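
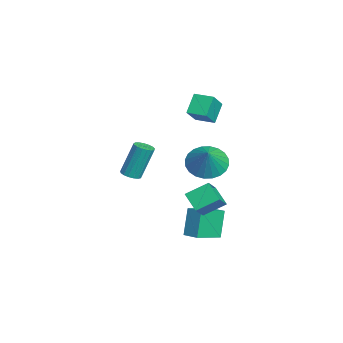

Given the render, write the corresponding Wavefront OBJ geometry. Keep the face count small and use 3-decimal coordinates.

v 3.706 -0.69 -0.253
v 3.636 0.423 0.415
v 2.937 -0.287 -1.007
v 2.866 0.826 -0.339
v 4.574 -0.246 -0.901
v 4.503 0.867 -0.233
v 3.804 0.157 -1.655
v 3.734 1.27 -0.987
v -1.989 -2.946 -1.814
v -1.457 -3.087 -1.71
v -1.639 -2.396 0.158
v -2.171 -2.254 0.054
v -1.44 -2.836 -1.801
v -1.622 -2.144 0.067
v -1.549 -2.61 -1.896
v -1.73 -1.918 -0.028
v -1.758 -2.46 -1.971
v -1.94 -1.769 -0.103
v -2.021 -2.422 -2.011
v -2.202 -1.731 -0.143
v -2.276 -2.504 -2.005
v -2.457 -1.813 -0.137
v -2.465 -2.687 -1.956
v -2.647 -1.996 -0.088
v -2.546 -2.93 -1.874
v -2.727 -2.238 -0.006
v -2.499 -3.175 -1.778
v -2.68 -2.484 0.089
v -2.335 -3.369 -1.691
v -2.517 -2.677 0.177
v -2.092 -3.465 -1.632
v -2.274 -2.774 0.236
v -1.825 -3.443 -1.614
v -2.007 -2.751 0.254
v -1.596 -3.306 -1.642
v -1.778 -2.615 0.226
v 2.217 0.502 -3.877
v 1.638 0.739 -2.393
v 2.887 1.079 -3.708
v 2.308 1.316 -2.224
v 3.112 -0.696 -3.336
v 2.533 -0.459 -1.852
v 3.782 -0.119 -3.167
v 3.203 0.118 -1.683
v -1.168 0.185 2.316
v -1.889 0.603 3.248
v -0.645 1.095 2.312
v -1.366 1.513 3.244
v -0.294 -0.313 3.216
v -1.015 0.105 4.148
v 0.229 0.597 3.212
v -0.492 1.015 4.144
v 0.549 0.615 0.205
v 1.338 0.816 -0.489
v 1.571 0.565 1.355
v 1.229 1.202 -0.375
v 1.017 1.499 -0.173
v 0.733 1.662 0.086
v 0.421 1.665 0.363
v 0.128 1.508 0.617
v -0.1 1.215 0.807
v -0.23 0.831 0.906
v -0.241 0.414 0.898
v -0.132 0.027 0.785
v 0.081 -0.27 0.583
v 0.365 -0.433 0.324
v 0.676 -0.436 0.046
v 0.969 -0.279 -0.207
v 1.198 0.014 -0.398
v 1.327 0.398 -0.497
f 2 4 1
f 5 2 1
f 1 4 3
f 3 5 1
f 2 8 4
f 6 2 5
f 6 8 2
f 4 8 3
f 7 5 3
f 3 8 7
f 7 6 5
f 8 6 7
f 10 9 13
f 10 13 11
f 11 13 14
f 11 14 12
f 13 9 15
f 13 15 14
f 14 15 16
f 14 16 12
f 15 9 17
f 15 17 16
f 16 17 18
f 16 18 12
f 17 9 19
f 17 19 18
f 18 19 20
f 18 20 12
f 19 9 21
f 19 21 20
f 20 21 22
f 20 22 12
f 21 9 23
f 21 23 22
f 22 23 24
f 22 24 12
f 23 9 25
f 23 25 24
f 24 25 26
f 24 26 12
f 25 9 27
f 25 27 26
f 26 27 28
f 26 28 12
f 27 9 29
f 27 29 28
f 28 29 30
f 28 30 12
f 29 9 31
f 29 31 30
f 30 31 32
f 30 32 12
f 31 9 33
f 31 33 32
f 32 33 34
f 32 34 12
f 33 9 35
f 33 35 34
f 34 35 36
f 34 36 12
f 35 9 10
f 35 10 36
f 36 10 11
f 36 11 12
f 38 40 37
f 41 38 37
f 37 40 39
f 39 41 37
f 38 44 40
f 42 38 41
f 42 44 38
f 40 44 39
f 43 41 39
f 39 44 43
f 43 42 41
f 44 42 43
f 46 48 45
f 49 46 45
f 45 48 47
f 47 49 45
f 46 52 48
f 50 46 49
f 50 52 46
f 48 52 47
f 51 49 47
f 47 52 51
f 51 50 49
f 52 50 51
f 54 53 56
f 54 56 55
f 56 53 57
f 56 57 55
f 57 53 58
f 57 58 55
f 58 53 59
f 58 59 55
f 59 53 60
f 59 60 55
f 60 53 61
f 60 61 55
f 61 53 62
f 61 62 55
f 62 53 63
f 62 63 55
f 63 53 64
f 63 64 55
f 64 53 65
f 64 65 55
f 65 53 66
f 65 66 55
f 66 53 67
f 66 67 55
f 67 53 68
f 67 68 55
f 68 53 69
f 68 69 55
f 69 53 70
f 69 70 55
f 70 53 54
f 70 54 55



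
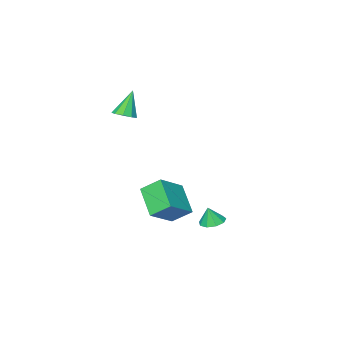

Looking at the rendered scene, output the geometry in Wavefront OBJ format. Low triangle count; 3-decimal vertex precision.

v -0.561 0.332 -4.174
v -1.053 -1.205 -2.96
v 1.07 0.623 -3.146
v 0.579 -0.915 -1.931
v 0.121 -0.545 -5.009
v -0.37 -2.083 -3.794
v 1.753 -0.255 -3.98
v 1.261 -1.792 -2.766
v 0.692 3.605 -3.154
v 1.31 3.934 -3.272
v 0.928 3.515 -2.166
v 0.967 4.259 -3.16
v 0.495 4.278 -3.046
v 0.116 3.982 -2.983
v 0.006 3.509 -2.999
v 0.217 3.081 -3.089
v 0.651 2.898 -3.208
v 1.104 3.046 -3.303
v 1.364 3.455 -3.328
v 1.104 -3.377 2.052
v 1.64 -3.787 2.237
v 0.416 -3.563 3.628
v 1.742 -3.33 2.336
v 1.545 -2.894 2.301
v 1.142 -2.685 2.15
v 0.721 -2.799 1.953
v 0.479 -3.184 1.802
v 0.529 -3.659 1.768
v 0.848 -4.002 1.867
v 1.287 -4.053 2.052
f 2 4 1
f 5 2 1
f 1 4 3
f 3 5 1
f 2 8 4
f 6 2 5
f 6 8 2
f 4 8 3
f 7 5 3
f 3 8 7
f 7 6 5
f 8 6 7
f 10 9 12
f 10 12 11
f 12 9 13
f 12 13 11
f 13 9 14
f 13 14 11
f 14 9 15
f 14 15 11
f 15 9 16
f 15 16 11
f 16 9 17
f 16 17 11
f 17 9 18
f 17 18 11
f 18 9 19
f 18 19 11
f 19 9 10
f 19 10 11
f 21 20 23
f 21 23 22
f 23 20 24
f 23 24 22
f 24 20 25
f 24 25 22
f 25 20 26
f 25 26 22
f 26 20 27
f 26 27 22
f 27 20 28
f 27 28 22
f 28 20 29
f 28 29 22
f 29 20 30
f 29 30 22
f 30 20 21
f 30 21 22



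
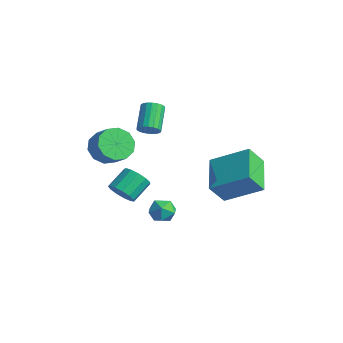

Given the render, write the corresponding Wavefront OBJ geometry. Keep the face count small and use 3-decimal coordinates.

v -3.418 0.698 -2.188
v -2.951 1.107 -2.626
v -3.194 2.152 -1.91
v -3.662 1.742 -1.472
v -3.34 1.137 -2.803
v -3.583 2.182 -2.087
v -3.753 1.028 -2.785
v -3.997 2.073 -2.068
v -4.061 0.814 -2.577
v -4.304 1.859 -1.861
v -4.164 0.563 -2.246
v -4.408 1.608 -1.53
v -4.031 0.355 -1.896
v -4.274 1.4 -1.18
v -3.703 0.255 -1.64
v -3.946 1.3 -0.923
v -3.285 0.296 -1.557
v -3.528 1.341 -0.841
v -2.909 0.464 -1.675
v -3.152 1.509 -0.958
v -2.695 0.707 -1.955
v -2.938 1.752 -1.239
v -2.71 0.946 -2.31
v -2.954 1.991 -1.594
v -2.448 1.633 2.292
v -2.159 2.108 2.166
v -3.023 2.882 3.102
v -3.312 2.407 3.228
v -2.346 2.108 1.994
v -3.209 2.882 2.93
v -2.553 2.014 1.881
v -3.416 2.788 2.817
v -2.739 1.844 1.849
v -3.602 2.618 2.785
v -2.867 1.633 1.906
v -3.731 2.407 2.841
v -2.913 1.422 2.038
v -3.776 2.196 2.974
v -2.867 1.252 2.221
v -3.73 2.026 3.157
v -2.737 1.158 2.418
v -3.601 1.932 3.354
v -2.551 1.158 2.59
v -3.414 1.932 3.526
v -2.344 1.252 2.703
v -3.207 2.026 3.639
v -2.158 1.422 2.735
v -3.021 2.196 3.671
v -2.029 1.633 2.679
v -2.893 2.407 3.614
v -1.984 1.844 2.546
v -2.847 2.618 3.482
v -2.03 2.014 2.363
v -2.893 2.788 3.299
v -4.202 0.381 0.663
v -3.629 0.535 -0.092
v -2.725 0.573 0.602
v -3.298 0.419 1.357
v -3.809 1.062 0.113
v -2.905 1.1 0.807
v -4.138 1.329 0.528
v -3.234 1.367 1.222
v -4.492 1.234 0.995
v -3.588 1.272 1.688
v -4.735 0.813 1.335
v -3.831 0.851 2.028
v -4.775 0.227 1.418
v -3.871 0.265 2.112
v -4.595 -0.3 1.213
v -3.691 -0.262 1.907
v -4.266 -0.567 0.798
v -3.362 -0.529 1.492
v -3.912 -0.472 0.332
v -3.008 -0.434 1.025
v -3.669 -0.051 -0.008
v -2.765 -0.013 0.685
v 1.446 -0.083 0.236
v 2.059 -0.096 0.584
v 1.861 -0.824 -0.524
v 2.474 -0.837 -0.176
v 1.898 -1.122 0.113
v 1.642 -0.664 0.583
v 2.278 -0.256 -0.523
v 2.022 0.202 -0.053
v 2.573 -0.203 0.115
v 2.338 -0.739 0.508
v 1.582 -0.181 -0.448
v 1.347 -0.717 -0.055
v 1.534 3.111 -0.827
v 1.468 2.32 0.227
v 0.001 4.182 -0.119
v -0.065 3.391 0.935
v 2.865 4.349 0.185
v 2.799 3.558 1.239
v 1.332 5.42 0.893
v 1.266 4.629 1.947
f 2 1 5
f 2 5 3
f 3 5 6
f 3 6 4
f 5 1 7
f 5 7 6
f 6 7 8
f 6 8 4
f 7 1 9
f 7 9 8
f 8 9 10
f 8 10 4
f 9 1 11
f 9 11 10
f 10 11 12
f 10 12 4
f 11 1 13
f 11 13 12
f 12 13 14
f 12 14 4
f 13 1 15
f 13 15 14
f 14 15 16
f 14 16 4
f 15 1 17
f 15 17 16
f 16 17 18
f 16 18 4
f 17 1 19
f 17 19 18
f 18 19 20
f 18 20 4
f 19 1 21
f 19 21 20
f 20 21 22
f 20 22 4
f 21 1 23
f 21 23 22
f 22 23 24
f 22 24 4
f 23 1 2
f 23 2 24
f 24 2 3
f 24 3 4
f 26 25 29
f 26 29 27
f 27 29 30
f 27 30 28
f 29 25 31
f 29 31 30
f 30 31 32
f 30 32 28
f 31 25 33
f 31 33 32
f 32 33 34
f 32 34 28
f 33 25 35
f 33 35 34
f 34 35 36
f 34 36 28
f 35 25 37
f 35 37 36
f 36 37 38
f 36 38 28
f 37 25 39
f 37 39 38
f 38 39 40
f 38 40 28
f 39 25 41
f 39 41 40
f 40 41 42
f 40 42 28
f 41 25 43
f 41 43 42
f 42 43 44
f 42 44 28
f 43 25 45
f 43 45 44
f 44 45 46
f 44 46 28
f 45 25 47
f 45 47 46
f 46 47 48
f 46 48 28
f 47 25 49
f 47 49 48
f 48 49 50
f 48 50 28
f 49 25 51
f 49 51 50
f 50 51 52
f 50 52 28
f 51 25 53
f 51 53 52
f 52 53 54
f 52 54 28
f 53 25 26
f 53 26 54
f 54 26 27
f 54 27 28
f 56 55 59
f 56 59 57
f 57 59 60
f 57 60 58
f 59 55 61
f 59 61 60
f 60 61 62
f 60 62 58
f 61 55 63
f 61 63 62
f 62 63 64
f 62 64 58
f 63 55 65
f 63 65 64
f 64 65 66
f 64 66 58
f 65 55 67
f 65 67 66
f 66 67 68
f 66 68 58
f 67 55 69
f 67 69 68
f 68 69 70
f 68 70 58
f 69 55 71
f 69 71 70
f 70 71 72
f 70 72 58
f 71 55 73
f 71 73 72
f 72 73 74
f 72 74 58
f 73 55 75
f 73 75 74
f 74 75 76
f 74 76 58
f 75 55 56
f 75 56 76
f 76 56 57
f 76 57 58
f 77 88 82
f 77 82 78
f 77 78 84
f 77 84 87
f 77 87 88
f 78 82 86
f 82 88 81
f 88 87 79
f 87 84 83
f 84 78 85
f 80 86 81
f 80 81 79
f 80 79 83
f 80 83 85
f 80 85 86
f 81 86 82
f 79 81 88
f 83 79 87
f 85 83 84
f 86 85 78
f 90 92 89
f 93 90 89
f 89 92 91
f 91 93 89
f 90 96 92
f 94 90 93
f 94 96 90
f 92 96 91
f 95 93 91
f 91 96 95
f 95 94 93
f 96 94 95



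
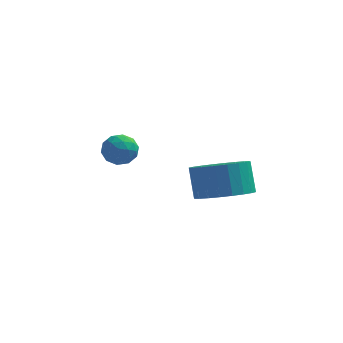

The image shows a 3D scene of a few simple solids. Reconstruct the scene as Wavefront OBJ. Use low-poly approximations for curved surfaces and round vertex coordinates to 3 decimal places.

v -3.176 3.437 -3.826
v -2.602 3.755 -4.084
v -2.518 2.645 -3.336
v -1.944 2.963 -3.594
v -2.323 3.275 -3.088
v -2.729 3.764 -3.391
v -2.391 2.636 -4.029
v -2.797 3.125 -4.332
v -2.117 3.259 -4.209
v -2.074 3.654 -3.627
v -3.046 2.746 -3.793
v -3.003 3.141 -3.211
v -2.946 3.665 -3.998
v -2.174 2.735 -3.422
v -2.396 2.918 -3.125
v -2.059 3.105 -3.276
v -3.021 3.671 -3.591
v -2.684 3.858 -3.742
v -2.52 3.576 -3.157
v -2.436 2.542 -3.678
v -2.099 2.729 -3.829
v -3.061 3.295 -4.144
v -2.724 3.482 -4.295
v -2.6 2.824 -4.263
v -2.324 3.561 -4.223
v -1.938 3.095 -3.935
v -2.2 2.903 -4.191
v -2.439 3.191 -4.369
v -2.299 3.793 -3.881
v -1.913 3.328 -3.593
v -2.135 3.511 -3.296
v -2.374 3.799 -3.474
v -2.014 3.502 -3.955
v -3.207 3.072 -3.827
v -2.821 2.607 -3.539
v -2.746 2.601 -3.946
v -2.985 2.889 -4.124
v -3.182 3.305 -3.485
v -2.796 2.839 -3.197
v -2.681 3.209 -3.051
v -2.92 3.497 -3.229
v -3.106 2.898 -3.465
v 1.454 0.741 -4.141
v 2.415 1.163 -4.129
v 2.148 1.741 -3.007
v 1.186 1.319 -3.019
v 2.203 1.452 -4.329
v 1.936 2.03 -3.207
v 1.877 1.633 -4.499
v 1.61 2.21 -3.377
v 1.487 1.677 -4.615
v 1.22 2.255 -3.493
v 1.091 1.58 -4.659
v 0.824 2.157 -3.537
v 0.751 1.354 -4.624
v 0.484 1.932 -3.502
v 0.518 1.035 -4.515
v 0.251 1.613 -3.393
v 0.427 0.672 -4.35
v 0.16 1.25 -3.228
v 0.492 0.319 -4.153
v 0.225 0.897 -3.031
v 0.704 0.03 -3.953
v 0.437 0.608 -2.831
v 1.03 -0.15 -3.783
v 0.763 0.427 -2.661
v 1.42 -0.195 -3.667
v 1.153 0.383 -2.545
v 1.816 -0.097 -3.623
v 1.549 0.48 -2.501
v 2.156 0.128 -3.658
v 1.889 0.706 -2.536
v 2.389 0.447 -3.767
v 2.122 1.025 -2.645
v 2.48 0.81 -3.932
v 2.213 1.388 -2.81
f 1 38 17
f 38 12 41
f 17 41 6
f 38 41 17
f 1 17 13
f 17 6 18
f 13 18 2
f 17 18 13
f 1 13 22
f 13 2 23
f 22 23 8
f 13 23 22
f 1 22 34
f 22 8 37
f 34 37 11
f 22 37 34
f 1 34 38
f 34 11 42
f 38 42 12
f 34 42 38
f 2 18 29
f 18 6 32
f 29 32 10
f 18 32 29
f 6 41 19
f 41 12 40
f 19 40 5
f 41 40 19
f 12 42 39
f 42 11 35
f 39 35 3
f 42 35 39
f 11 37 36
f 37 8 24
f 36 24 7
f 37 24 36
f 8 23 28
f 23 2 25
f 28 25 9
f 23 25 28
f 4 30 16
f 30 10 31
f 16 31 5
f 30 31 16
f 4 16 14
f 16 5 15
f 14 15 3
f 16 15 14
f 4 14 21
f 14 3 20
f 21 20 7
f 14 20 21
f 4 21 26
f 21 7 27
f 26 27 9
f 21 27 26
f 4 26 30
f 26 9 33
f 30 33 10
f 26 33 30
f 5 31 19
f 31 10 32
f 19 32 6
f 31 32 19
f 3 15 39
f 15 5 40
f 39 40 12
f 15 40 39
f 7 20 36
f 20 3 35
f 36 35 11
f 20 35 36
f 9 27 28
f 27 7 24
f 28 24 8
f 27 24 28
f 10 33 29
f 33 9 25
f 29 25 2
f 33 25 29
f 44 43 47
f 44 47 45
f 45 47 48
f 45 48 46
f 47 43 49
f 47 49 48
f 48 49 50
f 48 50 46
f 49 43 51
f 49 51 50
f 50 51 52
f 50 52 46
f 51 43 53
f 51 53 52
f 52 53 54
f 52 54 46
f 53 43 55
f 53 55 54
f 54 55 56
f 54 56 46
f 55 43 57
f 55 57 56
f 56 57 58
f 56 58 46
f 57 43 59
f 57 59 58
f 58 59 60
f 58 60 46
f 59 43 61
f 59 61 60
f 60 61 62
f 60 62 46
f 61 43 63
f 61 63 62
f 62 63 64
f 62 64 46
f 63 43 65
f 63 65 64
f 64 65 66
f 64 66 46
f 65 43 67
f 65 67 66
f 66 67 68
f 66 68 46
f 67 43 69
f 67 69 68
f 68 69 70
f 68 70 46
f 69 43 71
f 69 71 70
f 70 71 72
f 70 72 46
f 71 43 73
f 71 73 72
f 72 73 74
f 72 74 46
f 73 43 75
f 73 75 74
f 74 75 76
f 74 76 46
f 75 43 44
f 75 44 76
f 76 44 45
f 76 45 46



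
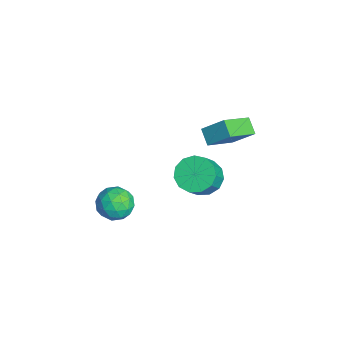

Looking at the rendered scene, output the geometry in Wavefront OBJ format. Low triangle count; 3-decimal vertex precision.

v 0.098 -1.866 -3.034
v 0.938 -1.943 -2.708
v -0.318 -3.017 -2.232
v 0.522 -3.094 -1.906
v 0.008 -2.388 -1.67
v 0.265 -1.677 -2.166
v 0.355 -3.283 -2.774
v 0.612 -2.572 -3.27
v 1.097 -2.819 -2.547
v 0.882 -2.265 -1.865
v -0.262 -2.695 -3.075
v -0.477 -2.141 -2.393
v 0.555 -1.804 -2.941
v 0.065 -3.156 -1.999
v -0.237 -2.742 -1.86
v 0.257 -2.787 -1.668
v 0.159 -1.647 -2.623
v 0.653 -1.692 -2.431
v 0.106 -1.954 -1.821
v -0.033 -3.268 -2.509
v 0.461 -3.313 -2.317
v 0.363 -2.173 -3.272
v 0.857 -2.218 -3.08
v 0.514 -3.006 -3.119
v 1.142 -2.363 -2.655
v 0.897 -3.04 -2.184
v 0.799 -3.151 -2.694
v 0.95 -2.733 -2.986
v 1.016 -2.038 -2.254
v 0.771 -2.715 -1.783
v 0.469 -2.3 -1.644
v 0.62 -1.882 -1.935
v 1.109 -2.553 -2.16
v -0.151 -2.245 -3.157
v -0.396 -2.922 -2.686
v 0 -3.078 -3.005
v 0.151 -2.66 -3.296
v -0.277 -1.92 -2.756
v -0.522 -2.597 -2.285
v -0.33 -2.227 -1.954
v -0.179 -1.809 -2.246
v -0.489 -2.407 -2.78
v -0.001 1.425 -1.652
v 0.696 1.995 -1.885
v 1.518 1.464 -0.721
v 0.821 0.895 -0.488
v 0.394 2.261 -1.549
v 1.216 1.731 -0.386
v -0.034 2.262 -1.247
v 0.788 1.731 -0.083
v -0.451 1.997 -1.073
v 0.37 1.467 0.091
v -0.726 1.551 -1.083
v 0.096 1.02 0.081
v -0.77 1.064 -1.273
v 0.052 0.534 -0.11
v -0.57 0.693 -1.584
v 0.252 0.162 -0.42
v -0.189 0.554 -1.916
v 0.632 0.023 -0.752
v 0.251 0.691 -2.164
v 1.073 0.161 -1.001
v 0.611 1.062 -2.25
v 1.433 0.531 -1.086
v 0.778 1.548 -2.146
v 1.599 1.017 -0.982
v -1.947 2.86 -0.186
v -1.481 3.742 0.723
v -1.231 2.99 -0.68
v -0.764 3.872 0.229
v -1.136 1.568 0.651
v -0.669 2.45 1.56
v -0.419 1.698 0.157
v 0.047 2.58 1.066
f 1 38 17
f 38 12 41
f 17 41 6
f 38 41 17
f 1 17 13
f 17 6 18
f 13 18 2
f 17 18 13
f 1 13 22
f 13 2 23
f 22 23 8
f 13 23 22
f 1 22 34
f 22 8 37
f 34 37 11
f 22 37 34
f 1 34 38
f 34 11 42
f 38 42 12
f 34 42 38
f 2 18 29
f 18 6 32
f 29 32 10
f 18 32 29
f 6 41 19
f 41 12 40
f 19 40 5
f 41 40 19
f 12 42 39
f 42 11 35
f 39 35 3
f 42 35 39
f 11 37 36
f 37 8 24
f 36 24 7
f 37 24 36
f 8 23 28
f 23 2 25
f 28 25 9
f 23 25 28
f 4 30 16
f 30 10 31
f 16 31 5
f 30 31 16
f 4 16 14
f 16 5 15
f 14 15 3
f 16 15 14
f 4 14 21
f 14 3 20
f 21 20 7
f 14 20 21
f 4 21 26
f 21 7 27
f 26 27 9
f 21 27 26
f 4 26 30
f 26 9 33
f 30 33 10
f 26 33 30
f 5 31 19
f 31 10 32
f 19 32 6
f 31 32 19
f 3 15 39
f 15 5 40
f 39 40 12
f 15 40 39
f 7 20 36
f 20 3 35
f 36 35 11
f 20 35 36
f 9 27 28
f 27 7 24
f 28 24 8
f 27 24 28
f 10 33 29
f 33 9 25
f 29 25 2
f 33 25 29
f 44 43 47
f 44 47 45
f 45 47 48
f 45 48 46
f 47 43 49
f 47 49 48
f 48 49 50
f 48 50 46
f 49 43 51
f 49 51 50
f 50 51 52
f 50 52 46
f 51 43 53
f 51 53 52
f 52 53 54
f 52 54 46
f 53 43 55
f 53 55 54
f 54 55 56
f 54 56 46
f 55 43 57
f 55 57 56
f 56 57 58
f 56 58 46
f 57 43 59
f 57 59 58
f 58 59 60
f 58 60 46
f 59 43 61
f 59 61 60
f 60 61 62
f 60 62 46
f 61 43 63
f 61 63 62
f 62 63 64
f 62 64 46
f 63 43 65
f 63 65 64
f 64 65 66
f 64 66 46
f 65 43 44
f 65 44 66
f 66 44 45
f 66 45 46
f 68 70 67
f 71 68 67
f 67 70 69
f 69 71 67
f 68 74 70
f 72 68 71
f 72 74 68
f 70 74 69
f 73 71 69
f 69 74 73
f 73 72 71
f 74 72 73



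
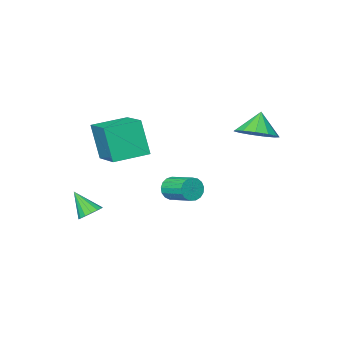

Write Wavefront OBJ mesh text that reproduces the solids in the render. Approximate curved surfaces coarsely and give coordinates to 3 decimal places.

v 0.472 0.386 0.245
v 0.53 -0.168 1.893
v 0.897 2.009 0.775
v 0.955 1.455 2.424
v 1.985 0.045 0.076
v 2.043 -0.509 1.725
v 2.41 1.668 0.607
v 2.468 1.114 2.255
v -3.229 3.387 1.305
v -2.431 3.556 1.751
v -3.711 3.053 2.295
v -2.706 4.002 1.767
v -3.148 4.252 1.637
v -3.615 4.228 1.401
v -3.96 3.936 1.135
v -4.073 3.47 0.923
v -3.918 2.978 0.832
v -3.544 2.615 0.892
v -3.071 2.498 1.083
v -2.647 2.662 1.344
v -2.409 3.057 1.594
v -1.487 0.073 -2.617
v -1.231 0.272 -3.122
v -1.377 1.507 -2.708
v -1.633 1.307 -2.203
v -1.51 0.261 -3.186
v -1.656 1.495 -2.772
v -1.785 0.207 -3.121
v -1.931 1.441 -2.706
v -1.991 0.121 -2.939
v -2.137 1.356 -2.525
v -2.081 0.025 -2.685
v -2.227 1.259 -2.27
v -2.036 -0.06 -2.414
v -2.182 1.174 -2
v -1.864 -0.115 -2.19
v -2.011 1.119 -1.776
v -1.607 -0.127 -2.064
v -1.753 1.107 -1.65
v -1.322 -0.093 -2.065
v -1.468 1.141 -1.651
v -1.074 -0.021 -2.192
v -1.22 1.213 -1.778
v -0.922 0.072 -2.416
v -1.068 1.307 -2.002
v -0.898 0.166 -2.687
v -1.044 1.4 -2.273
v -1.01 0.238 -2.941
v -1.156 1.472 -2.527
v 2.063 -0.584 -3.305
v 2.383 -0.901 -3.654
v 2.337 -1.396 -2.315
v 2.568 -0.7 -3.541
v 2.618 -0.469 -3.365
v 2.519 -0.268 -3.173
v 2.297 -0.152 -3.016
v 2.013 -0.152 -2.937
v 1.742 -0.267 -2.956
v 1.557 -0.467 -3.069
v 1.508 -0.698 -3.245
v 1.607 -0.899 -3.437
v 1.828 -1.015 -3.594
v 2.112 -1.016 -3.673
f 2 4 1
f 5 2 1
f 1 4 3
f 3 5 1
f 2 8 4
f 6 2 5
f 6 8 2
f 4 8 3
f 7 5 3
f 3 8 7
f 7 6 5
f 8 6 7
f 10 9 12
f 10 12 11
f 12 9 13
f 12 13 11
f 13 9 14
f 13 14 11
f 14 9 15
f 14 15 11
f 15 9 16
f 15 16 11
f 16 9 17
f 16 17 11
f 17 9 18
f 17 18 11
f 18 9 19
f 18 19 11
f 19 9 20
f 19 20 11
f 20 9 21
f 20 21 11
f 21 9 10
f 21 10 11
f 23 22 26
f 23 26 24
f 24 26 27
f 24 27 25
f 26 22 28
f 26 28 27
f 27 28 29
f 27 29 25
f 28 22 30
f 28 30 29
f 29 30 31
f 29 31 25
f 30 22 32
f 30 32 31
f 31 32 33
f 31 33 25
f 32 22 34
f 32 34 33
f 33 34 35
f 33 35 25
f 34 22 36
f 34 36 35
f 35 36 37
f 35 37 25
f 36 22 38
f 36 38 37
f 37 38 39
f 37 39 25
f 38 22 40
f 38 40 39
f 39 40 41
f 39 41 25
f 40 22 42
f 40 42 41
f 41 42 43
f 41 43 25
f 42 22 44
f 42 44 43
f 43 44 45
f 43 45 25
f 44 22 46
f 44 46 45
f 45 46 47
f 45 47 25
f 46 22 48
f 46 48 47
f 47 48 49
f 47 49 25
f 48 22 23
f 48 23 49
f 49 23 24
f 49 24 25
f 51 50 53
f 51 53 52
f 53 50 54
f 53 54 52
f 54 50 55
f 54 55 52
f 55 50 56
f 55 56 52
f 56 50 57
f 56 57 52
f 57 50 58
f 57 58 52
f 58 50 59
f 58 59 52
f 59 50 60
f 59 60 52
f 60 50 61
f 60 61 52
f 61 50 62
f 61 62 52
f 62 50 63
f 62 63 52
f 63 50 51
f 63 51 52



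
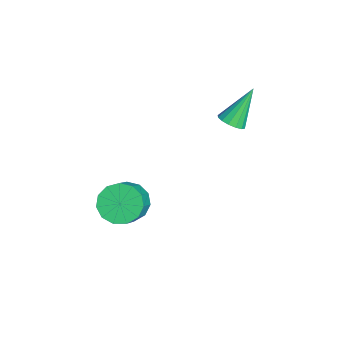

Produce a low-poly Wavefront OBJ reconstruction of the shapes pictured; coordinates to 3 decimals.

v 0.966 1.723 0.452
v 1.554 1.805 0.633
v 0.374 2.677 1.948
v 1.489 2.057 0.446
v 1.284 2.22 0.261
v 0.993 2.25 0.127
v 0.696 2.139 0.08
v 0.471 1.916 0.133
v 0.379 1.641 0.272
v 0.444 1.389 0.459
v 0.649 1.226 0.644
v 0.939 1.196 0.778
v 1.237 1.307 0.825
v 1.462 1.53 0.772
v 1.331 -2.519 -4.011
v 2.022 -2.319 -4.647
v 3.3 -2.721 -3.385
v 2.609 -2.921 -2.749
v 1.913 -1.856 -4.389
v 3.191 -2.258 -3.127
v 1.62 -1.603 -4.011
v 2.897 -2.006 -2.75
v 1.235 -1.642 -3.633
v 2.512 -2.044 -2.372
v 0.88 -1.958 -3.375
v 2.158 -2.361 -2.114
v 0.669 -2.453 -3.319
v 1.947 -2.855 -2.057
v 0.668 -2.969 -3.482
v 1.946 -3.371 -2.221
v 0.877 -3.342 -3.813
v 2.155 -3.744 -2.552
v 1.231 -3.453 -4.207
v 2.509 -3.855 -2.946
v 1.616 -3.268 -4.539
v 2.894 -3.67 -3.277
v 1.911 -2.845 -4.702
v 3.189 -3.248 -3.441
f 2 1 4
f 2 4 3
f 4 1 5
f 4 5 3
f 5 1 6
f 5 6 3
f 6 1 7
f 6 7 3
f 7 1 8
f 7 8 3
f 8 1 9
f 8 9 3
f 9 1 10
f 9 10 3
f 10 1 11
f 10 11 3
f 11 1 12
f 11 12 3
f 12 1 13
f 12 13 3
f 13 1 14
f 13 14 3
f 14 1 2
f 14 2 3
f 16 15 19
f 16 19 17
f 17 19 20
f 17 20 18
f 19 15 21
f 19 21 20
f 20 21 22
f 20 22 18
f 21 15 23
f 21 23 22
f 22 23 24
f 22 24 18
f 23 15 25
f 23 25 24
f 24 25 26
f 24 26 18
f 25 15 27
f 25 27 26
f 26 27 28
f 26 28 18
f 27 15 29
f 27 29 28
f 28 29 30
f 28 30 18
f 29 15 31
f 29 31 30
f 30 31 32
f 30 32 18
f 31 15 33
f 31 33 32
f 32 33 34
f 32 34 18
f 33 15 35
f 33 35 34
f 34 35 36
f 34 36 18
f 35 15 37
f 35 37 36
f 36 37 38
f 36 38 18
f 37 15 16
f 37 16 38
f 38 16 17
f 38 17 18



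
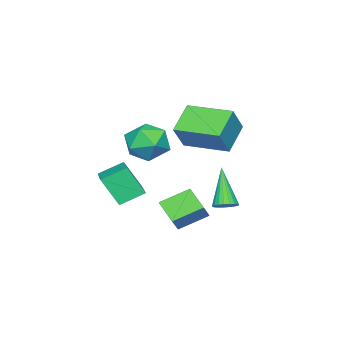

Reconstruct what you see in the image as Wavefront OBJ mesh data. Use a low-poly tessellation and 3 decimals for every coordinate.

v -3.67 -1.465 1.508
v -2.831 -1.399 2.651
v -3.892 0.543 1.555
v -3.052 0.608 2.699
v -2.448 -1.308 0.601
v -1.608 -1.243 1.745
v -2.669 0.699 0.649
v -1.83 0.765 1.792
v 0.503 -0.201 2.351
v 1.129 0.248 2.97
v 1.731 -0.948 1.65
v 2.357 -0.499 2.269
v 1.735 -1.188 2.608
v 0.976 -0.726 3.042
v 1.884 0.026 1.578
v 1.125 0.488 2.012
v 1.983 0.388 2.493
v 1.891 -0.363 3.129
v 0.969 -0.337 1.491
v 0.877 -1.088 2.127
v -0.236 -0.707 -2.024
v -1.139 0.136 -1.409
v 0.217 0.222 -2.633
v -0.686 1.066 -2.019
v 0.406 -0.546 -1.301
v -0.497 0.298 -0.687
v 0.859 0.384 -1.911
v -0.044 1.227 -1.296
v -1.319 1.393 -1.644
v -0.912 1.578 -1.36
v -2.121 0.687 -0.036
v -1.052 1.748 -1.355
v -1.238 1.856 -1.4
v -1.439 1.885 -1.487
v -1.618 1.828 -1.602
v -1.746 1.696 -1.723
v -1.8 1.512 -1.831
v -1.771 1.307 -1.907
v -1.664 1.117 -1.937
v -1.497 0.974 -1.916
v -1.3 0.904 -1.848
v -1.105 0.919 -1.745
v -0.948 1.015 -1.625
v -0.855 1.177 -1.507
v -0.842 1.376 -1.414
v 1.066 -2.072 -1.231
v 1.259 -2.801 -0.004
v 0.315 -1.38 -0.702
v 0.508 -2.109 0.525
v 2.392 -0.971 -0.785
v 2.585 -1.7 0.442
v 1.641 -0.279 -0.256
v 1.834 -1.008 0.971
f 2 4 1
f 5 2 1
f 1 4 3
f 3 5 1
f 2 8 4
f 6 2 5
f 6 8 2
f 4 8 3
f 7 5 3
f 3 8 7
f 7 6 5
f 8 6 7
f 9 20 14
f 9 14 10
f 9 10 16
f 9 16 19
f 9 19 20
f 10 14 18
f 14 20 13
f 20 19 11
f 19 16 15
f 16 10 17
f 12 18 13
f 12 13 11
f 12 11 15
f 12 15 17
f 12 17 18
f 13 18 14
f 11 13 20
f 15 11 19
f 17 15 16
f 18 17 10
f 22 24 21
f 25 22 21
f 21 24 23
f 23 25 21
f 22 28 24
f 26 22 25
f 26 28 22
f 24 28 23
f 27 25 23
f 23 28 27
f 27 26 25
f 28 26 27
f 30 29 32
f 30 32 31
f 32 29 33
f 32 33 31
f 33 29 34
f 33 34 31
f 34 29 35
f 34 35 31
f 35 29 36
f 35 36 31
f 36 29 37
f 36 37 31
f 37 29 38
f 37 38 31
f 38 29 39
f 38 39 31
f 39 29 40
f 39 40 31
f 40 29 41
f 40 41 31
f 41 29 42
f 41 42 31
f 42 29 43
f 42 43 31
f 43 29 44
f 43 44 31
f 44 29 45
f 44 45 31
f 45 29 30
f 45 30 31
f 47 49 46
f 50 47 46
f 46 49 48
f 48 50 46
f 47 53 49
f 51 47 50
f 51 53 47
f 49 53 48
f 52 50 48
f 48 53 52
f 52 51 50
f 53 51 52



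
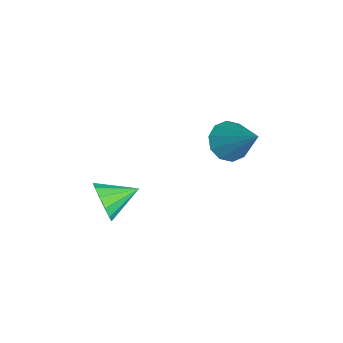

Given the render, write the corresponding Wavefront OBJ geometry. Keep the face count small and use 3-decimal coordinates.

v -2.566 2.766 0.262
v -1.855 2.337 -0.086
v -1.314 3.674 1.698
v -1.907 2.824 -0.349
v -2.211 3.289 -0.378
v -2.65 3.554 -0.163
v -3.057 3.518 0.214
v -3.276 3.195 0.61
v -3.224 2.707 0.873
v -2.92 2.242 0.903
v -2.481 1.977 0.687
v -2.074 2.013 0.31
v 0.975 -2.056 0.512
v 1.414 -2.162 1.244
v 0.665 -0.744 0.888
v 1.731 -1.994 0.918
v 1.807 -1.846 0.463
v 1.62 -1.764 0.024
v 1.227 -1.776 -0.26
v 0.755 -1.876 -0.299
v 0.352 -2.034 -0.081
v 0.147 -2.199 0.326
v 0.205 -2.318 0.793
v 0.507 -2.355 1.17
v 0.958 -2.296 1.338
f 2 1 4
f 2 4 3
f 4 1 5
f 4 5 3
f 5 1 6
f 5 6 3
f 6 1 7
f 6 7 3
f 7 1 8
f 7 8 3
f 8 1 9
f 8 9 3
f 9 1 10
f 9 10 3
f 10 1 11
f 10 11 3
f 11 1 12
f 11 12 3
f 12 1 2
f 12 2 3
f 14 13 16
f 14 16 15
f 16 13 17
f 16 17 15
f 17 13 18
f 17 18 15
f 18 13 19
f 18 19 15
f 19 13 20
f 19 20 15
f 20 13 21
f 20 21 15
f 21 13 22
f 21 22 15
f 22 13 23
f 22 23 15
f 23 13 24
f 23 24 15
f 24 13 25
f 24 25 15
f 25 13 14
f 25 14 15



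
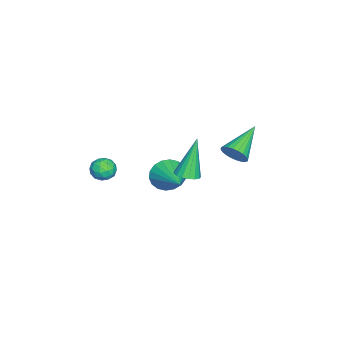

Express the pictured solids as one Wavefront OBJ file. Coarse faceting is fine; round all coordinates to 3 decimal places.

v 2.905 -3.672 0.965
v 3.096 -3.365 1.533
v 3.944 -3.915 0.747
v 4.135 -3.608 1.315
v 3.789 -4.184 1.344
v 3.147 -4.034 1.479
v 3.893 -3.246 0.801
v 3.251 -3.096 0.936
v 3.707 -3.102 1.432
v 3.642 -3.682 1.767
v 3.398 -3.598 0.513
v 3.333 -4.178 0.848
v 2.909 -3.498 1.268
v 4.131 -3.782 1.012
v 3.927 -4.121 1.029
v 4.039 -3.941 1.362
v 2.939 -3.891 1.236
v 3.051 -3.71 1.57
v 3.458 -4.192 1.459
v 3.989 -3.57 0.71
v 4.101 -3.389 1.044
v 3.001 -3.339 0.918
v 3.113 -3.159 1.251
v 3.582 -3.088 0.821
v 3.381 -3.162 1.543
v 3.991 -3.305 1.414
v 3.849 -3.092 1.112
v 3.472 -3.004 1.192
v 3.343 -3.503 1.74
v 3.953 -3.646 1.611
v 3.75 -3.984 1.628
v 3.372 -3.896 1.708
v 3.702 -3.348 1.68
v 3.087 -3.634 0.669
v 3.697 -3.777 0.54
v 3.668 -3.384 0.572
v 3.29 -3.296 0.652
v 3.049 -3.975 0.866
v 3.659 -4.118 0.737
v 3.568 -4.276 1.088
v 3.191 -4.188 1.168
v 3.338 -3.932 0.6
v 4.221 0.522 2.106
v 4.798 0.453 2.325
v 3.499 0.778 4.094
v 4.774 0.745 2.278
v 4.623 0.986 2.193
v 4.381 1.121 2.087
v 4.102 1.118 1.986
v 3.85 0.979 1.913
v 3.684 0.735 1.883
v 3.64 0.443 1.905
v 3.73 0.168 1.973
v 3.932 -0.025 2.072
v 4.201 -0.093 2.178
v 4.474 -0.02 2.268
v 4.689 0.177 2.321
v -1.854 -2.145 -2.817
v -1.317 -2.497 -3.53
v -0.166 -1.055 -2.083
v -1.476 -2.138 -3.699
v -1.71 -1.781 -3.693
v -1.972 -1.495 -3.513
v -2.211 -1.339 -3.196
v -2.379 -1.342 -2.803
v -2.444 -1.504 -2.413
v -2.392 -1.793 -2.103
v -2.233 -2.153 -1.934
v -1.999 -2.51 -1.941
v -1.737 -2.796 -2.12
v -1.498 -2.952 -2.438
v -1.329 -2.949 -2.83
v -1.265 -2.787 -3.22
v 0.988 1.865 1.496
v 1.35 2.361 1.872
v -0.708 2.415 2.404
v 1.276 2.508 1.644
v 1.158 2.557 1.394
v 1.014 2.501 1.16
v 0.866 2.347 0.976
v 0.737 2.121 0.872
v 0.645 1.855 0.863
v 0.606 1.591 0.95
v 0.625 1.369 1.121
v 0.699 1.222 1.348
v 0.817 1.173 1.598
v 0.961 1.229 1.833
v 1.109 1.382 2.016
v 1.239 1.608 2.121
v 1.33 1.874 2.13
v 1.369 2.138 2.042
f 1 38 17
f 38 12 41
f 17 41 6
f 38 41 17
f 1 17 13
f 17 6 18
f 13 18 2
f 17 18 13
f 1 13 22
f 13 2 23
f 22 23 8
f 13 23 22
f 1 22 34
f 22 8 37
f 34 37 11
f 22 37 34
f 1 34 38
f 34 11 42
f 38 42 12
f 34 42 38
f 2 18 29
f 18 6 32
f 29 32 10
f 18 32 29
f 6 41 19
f 41 12 40
f 19 40 5
f 41 40 19
f 12 42 39
f 42 11 35
f 39 35 3
f 42 35 39
f 11 37 36
f 37 8 24
f 36 24 7
f 37 24 36
f 8 23 28
f 23 2 25
f 28 25 9
f 23 25 28
f 4 30 16
f 30 10 31
f 16 31 5
f 30 31 16
f 4 16 14
f 16 5 15
f 14 15 3
f 16 15 14
f 4 14 21
f 14 3 20
f 21 20 7
f 14 20 21
f 4 21 26
f 21 7 27
f 26 27 9
f 21 27 26
f 4 26 30
f 26 9 33
f 30 33 10
f 26 33 30
f 5 31 19
f 31 10 32
f 19 32 6
f 31 32 19
f 3 15 39
f 15 5 40
f 39 40 12
f 15 40 39
f 7 20 36
f 20 3 35
f 36 35 11
f 20 35 36
f 9 27 28
f 27 7 24
f 28 24 8
f 27 24 28
f 10 33 29
f 33 9 25
f 29 25 2
f 33 25 29
f 44 43 46
f 44 46 45
f 46 43 47
f 46 47 45
f 47 43 48
f 47 48 45
f 48 43 49
f 48 49 45
f 49 43 50
f 49 50 45
f 50 43 51
f 50 51 45
f 51 43 52
f 51 52 45
f 52 43 53
f 52 53 45
f 53 43 54
f 53 54 45
f 54 43 55
f 54 55 45
f 55 43 56
f 55 56 45
f 56 43 57
f 56 57 45
f 57 43 44
f 57 44 45
f 59 58 61
f 59 61 60
f 61 58 62
f 61 62 60
f 62 58 63
f 62 63 60
f 63 58 64
f 63 64 60
f 64 58 65
f 64 65 60
f 65 58 66
f 65 66 60
f 66 58 67
f 66 67 60
f 67 58 68
f 67 68 60
f 68 58 69
f 68 69 60
f 69 58 70
f 69 70 60
f 70 58 71
f 70 71 60
f 71 58 72
f 71 72 60
f 72 58 73
f 72 73 60
f 73 58 59
f 73 59 60
f 75 74 77
f 75 77 76
f 77 74 78
f 77 78 76
f 78 74 79
f 78 79 76
f 79 74 80
f 79 80 76
f 80 74 81
f 80 81 76
f 81 74 82
f 81 82 76
f 82 74 83
f 82 83 76
f 83 74 84
f 83 84 76
f 84 74 85
f 84 85 76
f 85 74 86
f 85 86 76
f 86 74 87
f 86 87 76
f 87 74 88
f 87 88 76
f 88 74 89
f 88 89 76
f 89 74 90
f 89 90 76
f 90 74 91
f 90 91 76
f 91 74 75
f 91 75 76



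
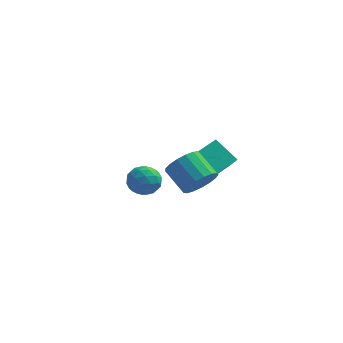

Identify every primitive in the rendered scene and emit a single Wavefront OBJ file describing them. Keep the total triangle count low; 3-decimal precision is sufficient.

v 0.805 -2.332 2.708
v 1.53 -1.776 3.005
v 0.539 -0.913 3.808
v -0.185 -1.468 3.512
v 1.389 -1.575 2.616
v 0.399 -0.712 3.42
v 1.115 -1.548 2.248
v 0.125 -0.685 3.052
v 0.77 -1.7 1.986
v -0.221 -0.837 2.79
v 0.433 -1.997 1.889
v -0.558 -1.134 2.693
v 0.181 -2.37 1.98
v -0.81 -1.507 2.784
v 0.072 -2.735 2.238
v -0.918 -1.872 3.041
v 0.131 -3.007 2.603
v -0.859 -2.144 3.407
v 0.345 -3.125 2.992
v -0.646 -2.261 3.796
v 0.664 -3.06 3.317
v -0.326 -2.197 4.12
v 1.015 -2.829 3.502
v 0.025 -1.966 4.305
v 1.319 -2.484 3.505
v 0.328 -1.621 4.308
v 1.504 -2.104 3.325
v 0.514 -1.241 4.129
v -0.865 3.607 0.029
v -0.403 2.849 1.006
v 0.154 4.852 0.512
v 0.616 4.094 1.49
v 0.284 3.046 -0.95
v 0.746 2.288 0.028
v 1.303 4.291 -0.466
v 1.765 3.533 0.511
v -3.415 2.399 -0.595
v -2.848 2.689 0.091
v -2.372 1.391 -1.031
v -1.805 1.681 -0.345
v -2.59 1.214 -0.138
v -3.234 1.838 0.131
v -1.986 2.242 -1.071
v -2.63 2.866 -0.802
v -1.965 2.592 -0.203
v -2.338 1.956 0.373
v -2.882 2.124 -1.313
v -3.255 1.488 -0.737
v -3.223 2.633 -0.214
v -1.997 1.447 -0.726
v -2.459 1.173 -0.605
v -2.125 1.343 -0.201
v -3.45 2.132 -0.19
v -3.117 2.302 0.213
v -2.965 1.436 0.078
v -2.103 1.778 -1.153
v -1.77 1.948 -0.75
v -3.095 2.737 -0.739
v -2.761 2.907 -0.335
v -2.255 2.644 -1.018
v -2.37 2.746 0.017
v -1.758 2.153 -0.24
v -1.864 2.483 -0.667
v -2.242 2.85 -0.508
v -2.59 2.372 0.355
v -1.977 1.78 0.099
v -2.439 1.506 0.221
v -2.817 1.872 0.379
v -2.071 2.315 0.183
v -3.243 2.3 -1.039
v -2.63 1.708 -1.295
v -2.403 2.208 -1.319
v -2.781 2.574 -1.161
v -3.462 1.927 -0.7
v -2.85 1.334 -0.957
v -2.978 1.23 -0.432
v -3.356 1.597 -0.273
v -3.149 1.765 -1.123
f 2 1 5
f 2 5 3
f 3 5 6
f 3 6 4
f 5 1 7
f 5 7 6
f 6 7 8
f 6 8 4
f 7 1 9
f 7 9 8
f 8 9 10
f 8 10 4
f 9 1 11
f 9 11 10
f 10 11 12
f 10 12 4
f 11 1 13
f 11 13 12
f 12 13 14
f 12 14 4
f 13 1 15
f 13 15 14
f 14 15 16
f 14 16 4
f 15 1 17
f 15 17 16
f 16 17 18
f 16 18 4
f 17 1 19
f 17 19 18
f 18 19 20
f 18 20 4
f 19 1 21
f 19 21 20
f 20 21 22
f 20 22 4
f 21 1 23
f 21 23 22
f 22 23 24
f 22 24 4
f 23 1 25
f 23 25 24
f 24 25 26
f 24 26 4
f 25 1 27
f 25 27 26
f 26 27 28
f 26 28 4
f 27 1 2
f 27 2 28
f 28 2 3
f 28 3 4
f 30 32 29
f 33 30 29
f 29 32 31
f 31 33 29
f 30 36 32
f 34 30 33
f 34 36 30
f 32 36 31
f 35 33 31
f 31 36 35
f 35 34 33
f 36 34 35
f 37 74 53
f 74 48 77
f 53 77 42
f 74 77 53
f 37 53 49
f 53 42 54
f 49 54 38
f 53 54 49
f 37 49 58
f 49 38 59
f 58 59 44
f 49 59 58
f 37 58 70
f 58 44 73
f 70 73 47
f 58 73 70
f 37 70 74
f 70 47 78
f 74 78 48
f 70 78 74
f 38 54 65
f 54 42 68
f 65 68 46
f 54 68 65
f 42 77 55
f 77 48 76
f 55 76 41
f 77 76 55
f 48 78 75
f 78 47 71
f 75 71 39
f 78 71 75
f 47 73 72
f 73 44 60
f 72 60 43
f 73 60 72
f 44 59 64
f 59 38 61
f 64 61 45
f 59 61 64
f 40 66 52
f 66 46 67
f 52 67 41
f 66 67 52
f 40 52 50
f 52 41 51
f 50 51 39
f 52 51 50
f 40 50 57
f 50 39 56
f 57 56 43
f 50 56 57
f 40 57 62
f 57 43 63
f 62 63 45
f 57 63 62
f 40 62 66
f 62 45 69
f 66 69 46
f 62 69 66
f 41 67 55
f 67 46 68
f 55 68 42
f 67 68 55
f 39 51 75
f 51 41 76
f 75 76 48
f 51 76 75
f 43 56 72
f 56 39 71
f 72 71 47
f 56 71 72
f 45 63 64
f 63 43 60
f 64 60 44
f 63 60 64
f 46 69 65
f 69 45 61
f 65 61 38
f 69 61 65



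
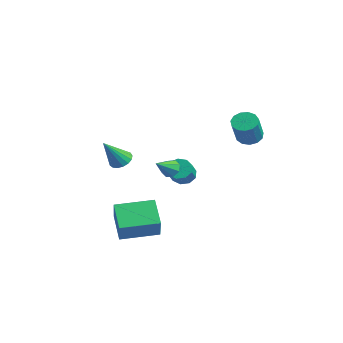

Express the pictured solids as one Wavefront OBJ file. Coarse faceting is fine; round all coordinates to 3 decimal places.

v 0.092 -1.194 -1.507
v 0.545 -0.792 -1.639
v 1.242 -1.343 -0.925
v 0.788 -1.746 -0.793
v 0.318 -0.652 -1.309
v 1.015 -1.203 -0.595
v -0.015 -0.766 -1.072
v 0.682 -1.317 -0.358
v -0.298 -1.08 -1.038
v 0.399 -1.631 -0.324
v -0.399 -1.448 -1.224
v 0.298 -1.999 -0.51
v -0.27 -1.697 -1.542
v 0.427 -2.248 -0.828
v 0.028 -1.711 -1.844
v 0.725 -2.262 -1.13
v 0.356 -1.483 -1.988
v 1.053 -2.035 -1.274
v 0.56 -1.12 -1.907
v 1.257 -1.672 -1.193
v 0.406 2.058 0.54
v 0.878 1.826 0.141
v 1.605 1.169 1.38
v 1.134 1.402 1.78
v 0.991 2.162 0.252
v 1.718 1.506 1.492
v 0.919 2.465 0.455
v 1.646 1.809 1.695
v 0.684 2.639 0.685
v 1.411 1.983 1.925
v 0.361 2.629 0.869
v 1.088 1.972 2.109
v 0.052 2.437 0.948
v 0.779 1.781 2.188
v -0.144 2.125 0.898
v 0.583 1.469 2.138
v -0.165 1.792 0.735
v 0.562 1.136 1.974
v -0.005 1.543 0.509
v 0.722 0.887 1.749
v 0.285 1.458 0.293
v 1.013 0.802 1.533
v 0.615 1.564 0.156
v 1.342 0.907 1.396
v -2.718 -3.083 -1.255
v -2.207 -2.76 -1.117
v -2.442 -4.097 0.095
v -2.422 -2.62 -0.968
v -2.705 -2.586 -0.885
v -2.991 -2.666 -0.886
v -3.214 -2.842 -0.972
v -3.323 -3.073 -1.123
v -3.294 -3.306 -1.304
v -3.133 -3.488 -1.474
v -2.876 -3.578 -1.594
v -2.584 -3.554 -1.636
v -2.322 -3.423 -1.59
v -2.15 -3.213 -1.468
v -2.109 -2.974 -1.297
v 0.654 -2.112 -0.776
v 0.955 -1.8 -0.471
v 0.986 -3.028 -0.164
v 0.578 -1.84 -0.327
v 0.245 -2.04 -0.446
v 0.152 -2.282 -0.758
v 0.353 -2.425 -1.08
v 0.73 -2.384 -1.224
v 1.062 -2.184 -1.106
v 1.156 -1.942 -0.794
v 0.726 -4.74 -4.738
v -0.427 -4.486 -3.781
v 1.272 -2.95 -4.555
v 0.119 -2.696 -3.598
v 1.601 -5.124 -3.582
v 0.448 -4.87 -2.625
v 2.147 -3.334 -3.399
v 0.994 -3.08 -2.442
f 2 1 5
f 2 5 3
f 3 5 6
f 3 6 4
f 5 1 7
f 5 7 6
f 6 7 8
f 6 8 4
f 7 1 9
f 7 9 8
f 8 9 10
f 8 10 4
f 9 1 11
f 9 11 10
f 10 11 12
f 10 12 4
f 11 1 13
f 11 13 12
f 12 13 14
f 12 14 4
f 13 1 15
f 13 15 14
f 14 15 16
f 14 16 4
f 15 1 17
f 15 17 16
f 16 17 18
f 16 18 4
f 17 1 19
f 17 19 18
f 18 19 20
f 18 20 4
f 19 1 2
f 19 2 20
f 20 2 3
f 20 3 4
f 22 21 25
f 22 25 23
f 23 25 26
f 23 26 24
f 25 21 27
f 25 27 26
f 26 27 28
f 26 28 24
f 27 21 29
f 27 29 28
f 28 29 30
f 28 30 24
f 29 21 31
f 29 31 30
f 30 31 32
f 30 32 24
f 31 21 33
f 31 33 32
f 32 33 34
f 32 34 24
f 33 21 35
f 33 35 34
f 34 35 36
f 34 36 24
f 35 21 37
f 35 37 36
f 36 37 38
f 36 38 24
f 37 21 39
f 37 39 38
f 38 39 40
f 38 40 24
f 39 21 41
f 39 41 40
f 40 41 42
f 40 42 24
f 41 21 43
f 41 43 42
f 42 43 44
f 42 44 24
f 43 21 22
f 43 22 44
f 44 22 23
f 44 23 24
f 46 45 48
f 46 48 47
f 48 45 49
f 48 49 47
f 49 45 50
f 49 50 47
f 50 45 51
f 50 51 47
f 51 45 52
f 51 52 47
f 52 45 53
f 52 53 47
f 53 45 54
f 53 54 47
f 54 45 55
f 54 55 47
f 55 45 56
f 55 56 47
f 56 45 57
f 56 57 47
f 57 45 58
f 57 58 47
f 58 45 59
f 58 59 47
f 59 45 46
f 59 46 47
f 61 60 63
f 61 63 62
f 63 60 64
f 63 64 62
f 64 60 65
f 64 65 62
f 65 60 66
f 65 66 62
f 66 60 67
f 66 67 62
f 67 60 68
f 67 68 62
f 68 60 69
f 68 69 62
f 69 60 61
f 69 61 62
f 71 73 70
f 74 71 70
f 70 73 72
f 72 74 70
f 71 77 73
f 75 71 74
f 75 77 71
f 73 77 72
f 76 74 72
f 72 77 76
f 76 75 74
f 77 75 76



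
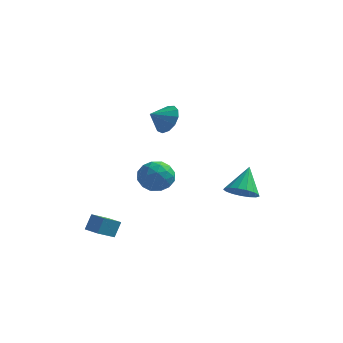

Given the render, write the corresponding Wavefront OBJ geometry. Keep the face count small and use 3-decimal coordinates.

v 3.527 3.104 -2.665
v 4.522 3.015 -2.621
v 3.573 4.316 -1.255
v 4.453 3.376 -2.929
v 4.171 3.674 -3.176
v 3.742 3.841 -3.306
v 3.264 3.84 -3.289
v 2.846 3.67 -3.129
v 2.584 3.371 -2.864
v 2.538 3.01 -2.552
v 2.719 2.671 -2.267
v 3.084 2.431 -2.073
v 3.552 2.345 -2.014
v 4.013 2.434 -2.105
v 4.364 2.675 -2.324
v 0.184 -1.604 0.852
v 0.878 -1.483 0.086
v 0.582 -3.237 0.954
v 1.276 -3.116 0.188
v 1.448 -2.684 1.12
v 1.202 -1.674 1.056
v 0.258 -3.046 -0.016
v 0.012 -2.036 -0.08
v 0.924 -2.374 -0.451
v 1.659 -2.15 0.251
v -0.199 -2.57 0.789
v 0.536 -2.346 1.491
v 0.496 -1.4 0.46
v 0.964 -3.32 0.58
v 1.065 -3.066 1.128
v 1.473 -2.995 0.677
v 0.686 -1.513 1.03
v 1.094 -1.441 0.58
v 1.429 -2.147 1.188
v 0.366 -3.279 0.46
v 0.774 -3.207 0.01
v -0.013 -1.725 0.363
v 0.395 -1.654 -0.088
v 0.031 -2.573 -0.148
v 0.931 -1.852 -0.306
v 1.165 -2.812 -0.246
v 0.567 -2.771 -0.366
v 0.422 -2.178 -0.403
v 1.363 -1.721 0.107
v 1.597 -2.681 0.167
v 1.698 -2.427 0.714
v 1.554 -1.834 0.677
v 1.39 -2.245 -0.209
v -0.137 -2.039 0.873
v 0.097 -2.999 0.933
v -0.094 -2.886 0.363
v -0.238 -2.293 0.326
v 0.295 -1.908 1.286
v 0.529 -2.868 1.346
v 1.038 -2.542 1.443
v 0.893 -1.949 1.406
v 0.07 -2.475 1.249
v 0.265 0.49 3.361
v 1.042 0.095 3.787
v -0.405 -0.23 3.919
v 0.878 0.501 4.113
v 0.519 0.904 4.201
v 0.079 1.175 4.022
v -0.301 1.228 3.634
v -0.502 1.047 3.159
v -0.459 0.689 2.748
v -0.186 0.268 2.532
v 0.23 -0.083 2.579
v 0.657 -0.253 2.875
v 0.96 -0.186 3.325
v -1.685 -4.382 -3.062
v -1.514 -3.89 -2.185
v -2.603 -3.846 -3.183
v -2.432 -3.354 -2.306
v -1.108 -3.526 -3.654
v -0.937 -3.034 -2.777
v -2.026 -2.99 -3.775
v -1.855 -2.498 -2.898
f 2 1 4
f 2 4 3
f 4 1 5
f 4 5 3
f 5 1 6
f 5 6 3
f 6 1 7
f 6 7 3
f 7 1 8
f 7 8 3
f 8 1 9
f 8 9 3
f 9 1 10
f 9 10 3
f 10 1 11
f 10 11 3
f 11 1 12
f 11 12 3
f 12 1 13
f 12 13 3
f 13 1 14
f 13 14 3
f 14 1 15
f 14 15 3
f 15 1 2
f 15 2 3
f 16 53 32
f 53 27 56
f 32 56 21
f 53 56 32
f 16 32 28
f 32 21 33
f 28 33 17
f 32 33 28
f 16 28 37
f 28 17 38
f 37 38 23
f 28 38 37
f 16 37 49
f 37 23 52
f 49 52 26
f 37 52 49
f 16 49 53
f 49 26 57
f 53 57 27
f 49 57 53
f 17 33 44
f 33 21 47
f 44 47 25
f 33 47 44
f 21 56 34
f 56 27 55
f 34 55 20
f 56 55 34
f 27 57 54
f 57 26 50
f 54 50 18
f 57 50 54
f 26 52 51
f 52 23 39
f 51 39 22
f 52 39 51
f 23 38 43
f 38 17 40
f 43 40 24
f 38 40 43
f 19 45 31
f 45 25 46
f 31 46 20
f 45 46 31
f 19 31 29
f 31 20 30
f 29 30 18
f 31 30 29
f 19 29 36
f 29 18 35
f 36 35 22
f 29 35 36
f 19 36 41
f 36 22 42
f 41 42 24
f 36 42 41
f 19 41 45
f 41 24 48
f 45 48 25
f 41 48 45
f 20 46 34
f 46 25 47
f 34 47 21
f 46 47 34
f 18 30 54
f 30 20 55
f 54 55 27
f 30 55 54
f 22 35 51
f 35 18 50
f 51 50 26
f 35 50 51
f 24 42 43
f 42 22 39
f 43 39 23
f 42 39 43
f 25 48 44
f 48 24 40
f 44 40 17
f 48 40 44
f 59 58 61
f 59 61 60
f 61 58 62
f 61 62 60
f 62 58 63
f 62 63 60
f 63 58 64
f 63 64 60
f 64 58 65
f 64 65 60
f 65 58 66
f 65 66 60
f 66 58 67
f 66 67 60
f 67 58 68
f 67 68 60
f 68 58 69
f 68 69 60
f 69 58 70
f 69 70 60
f 70 58 59
f 70 59 60
f 72 74 71
f 75 72 71
f 71 74 73
f 73 75 71
f 72 78 74
f 76 72 75
f 76 78 72
f 74 78 73
f 77 75 73
f 73 78 77
f 77 76 75
f 78 76 77



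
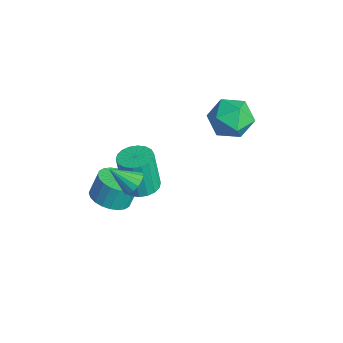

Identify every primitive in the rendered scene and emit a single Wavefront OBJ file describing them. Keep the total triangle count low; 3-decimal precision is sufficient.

v 0.237 -1.877 -0.648
v 1.143 -1.964 -0.514
v 0.809 -2.15 1.622
v -0.097 -2.063 1.488
v 1.085 -1.56 -0.488
v 0.752 -1.745 1.648
v 0.86 -1.218 -0.494
v 0.526 -1.404 1.643
v 0.511 -1.007 -0.53
v 0.177 -1.193 1.606
v 0.108 -0.968 -0.589
v -0.226 -1.154 1.547
v -0.27 -1.109 -0.66
v -0.603 -1.295 1.476
v -0.547 -1.403 -0.729
v -0.881 -1.588 1.407
v -0.669 -1.79 -0.782
v -1.003 -1.976 1.354
v -0.612 -2.195 -0.808
v -0.945 -2.38 1.328
v -0.386 -2.536 -0.803
v -0.72 -2.722 1.334
v -0.037 -2.747 -0.766
v -0.371 -2.933 1.37
v 0.366 -2.786 -0.707
v 0.032 -2.972 1.429
v 0.743 -2.645 -0.636
v 0.41 -2.831 1.5
v 1.021 -2.352 -0.567
v 0.687 -2.537 1.569
v -1.676 -2.802 -3.28
v -0.948 -3.516 -2.897
v -1.056 -2.973 -1.677
v -1.784 -2.258 -2.06
v -0.694 -3.196 -3.017
v -0.803 -2.653 -1.797
v -0.591 -2.816 -3.177
v -0.699 -2.273 -1.957
v -0.652 -2.434 -3.353
v -0.761 -1.891 -2.133
v -0.87 -2.108 -3.518
v -0.978 -1.564 -2.298
v -1.21 -1.887 -3.646
v -1.318 -1.343 -2.426
v -1.621 -1.805 -3.719
v -1.729 -1.262 -2.499
v -2.04 -1.876 -3.725
v -2.149 -1.332 -2.505
v -2.404 -2.087 -3.663
v -2.512 -1.544 -2.443
v -2.657 -2.407 -3.543
v -2.766 -1.864 -2.323
v -2.761 -2.787 -3.383
v -2.869 -2.244 -2.163
v -2.699 -3.169 -3.207
v -2.808 -2.626 -1.987
v -2.482 -3.496 -3.042
v -2.59 -2.952 -1.822
v -2.142 -3.717 -2.914
v -2.25 -3.173 -1.694
v -1.731 -3.798 -2.841
v -1.839 -3.255 -1.621
v -1.311 -3.728 -2.835
v -1.42 -3.184 -1.615
v -0.806 4.105 1.24
v 0.192 3.371 1.003
v -1.252 2.969 2.877
v -0.254 2.235 2.64
v -0.085 3.425 3.025
v 0.191 4.127 2.013
v -1.251 2.213 1.867
v -0.975 2.915 0.855
v -0.082 2.202 1.39
v 0.638 2.95 2.106
v -1.698 3.39 1.774
v -0.978 4.138 2.49
v 1.99 -3.021 1.913
v 2.528 -3.47 1.799
v 1.39 -3.979 2.867
v 2.635 -3.279 2.059
v 2.595 -3.029 2.285
v 2.416 -2.777 2.426
v 2.14 -2.58 2.449
v 1.829 -2.485 2.35
v 1.556 -2.512 2.15
v 1.381 -2.656 1.896
v 1.347 -2.883 1.646
v 1.46 -3.142 1.457
v 1.694 -3.373 1.372
v 1.996 -3.523 1.412
v 2.297 -3.559 1.566
f 2 1 5
f 2 5 3
f 3 5 6
f 3 6 4
f 5 1 7
f 5 7 6
f 6 7 8
f 6 8 4
f 7 1 9
f 7 9 8
f 8 9 10
f 8 10 4
f 9 1 11
f 9 11 10
f 10 11 12
f 10 12 4
f 11 1 13
f 11 13 12
f 12 13 14
f 12 14 4
f 13 1 15
f 13 15 14
f 14 15 16
f 14 16 4
f 15 1 17
f 15 17 16
f 16 17 18
f 16 18 4
f 17 1 19
f 17 19 18
f 18 19 20
f 18 20 4
f 19 1 21
f 19 21 20
f 20 21 22
f 20 22 4
f 21 1 23
f 21 23 22
f 22 23 24
f 22 24 4
f 23 1 25
f 23 25 24
f 24 25 26
f 24 26 4
f 25 1 27
f 25 27 26
f 26 27 28
f 26 28 4
f 27 1 29
f 27 29 28
f 28 29 30
f 28 30 4
f 29 1 2
f 29 2 30
f 30 2 3
f 30 3 4
f 32 31 35
f 32 35 33
f 33 35 36
f 33 36 34
f 35 31 37
f 35 37 36
f 36 37 38
f 36 38 34
f 37 31 39
f 37 39 38
f 38 39 40
f 38 40 34
f 39 31 41
f 39 41 40
f 40 41 42
f 40 42 34
f 41 31 43
f 41 43 42
f 42 43 44
f 42 44 34
f 43 31 45
f 43 45 44
f 44 45 46
f 44 46 34
f 45 31 47
f 45 47 46
f 46 47 48
f 46 48 34
f 47 31 49
f 47 49 48
f 48 49 50
f 48 50 34
f 49 31 51
f 49 51 50
f 50 51 52
f 50 52 34
f 51 31 53
f 51 53 52
f 52 53 54
f 52 54 34
f 53 31 55
f 53 55 54
f 54 55 56
f 54 56 34
f 55 31 57
f 55 57 56
f 56 57 58
f 56 58 34
f 57 31 59
f 57 59 58
f 58 59 60
f 58 60 34
f 59 31 61
f 59 61 60
f 60 61 62
f 60 62 34
f 61 31 63
f 61 63 62
f 62 63 64
f 62 64 34
f 63 31 32
f 63 32 64
f 64 32 33
f 64 33 34
f 65 76 70
f 65 70 66
f 65 66 72
f 65 72 75
f 65 75 76
f 66 70 74
f 70 76 69
f 76 75 67
f 75 72 71
f 72 66 73
f 68 74 69
f 68 69 67
f 68 67 71
f 68 71 73
f 68 73 74
f 69 74 70
f 67 69 76
f 71 67 75
f 73 71 72
f 74 73 66
f 78 77 80
f 78 80 79
f 80 77 81
f 80 81 79
f 81 77 82
f 81 82 79
f 82 77 83
f 82 83 79
f 83 77 84
f 83 84 79
f 84 77 85
f 84 85 79
f 85 77 86
f 85 86 79
f 86 77 87
f 86 87 79
f 87 77 88
f 87 88 79
f 88 77 89
f 88 89 79
f 89 77 90
f 89 90 79
f 90 77 91
f 90 91 79
f 91 77 78
f 91 78 79



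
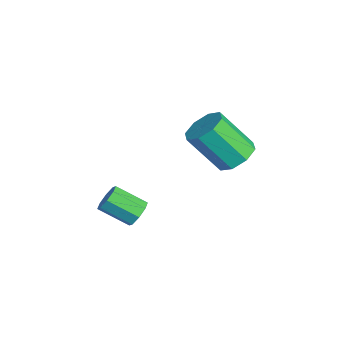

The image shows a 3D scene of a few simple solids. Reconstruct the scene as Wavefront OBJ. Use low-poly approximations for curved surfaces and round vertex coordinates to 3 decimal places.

v -2.141 -1.735 -1.772
v -1.856 -1.525 -1.251
v -2.394 -2.634 -0.507
v -2.679 -2.845 -1.028
v -2.3 -1.345 -1.304
v -2.838 -2.454 -0.56
v -2.651 -1.393 -1.631
v -3.189 -2.503 -0.887
v -2.703 -1.642 -2.04
v -3.241 -2.752 -1.297
v -2.426 -1.946 -2.293
v -2.964 -3.055 -1.549
v -1.982 -2.126 -2.24
v -2.52 -3.235 -1.496
v -1.631 -2.077 -1.913
v -2.169 -3.187 -1.169
v -1.579 -1.828 -1.503
v -2.117 -2.938 -0.76
v -3.428 2.409 -0.104
v -2.601 2.573 0.264
v -3.085 1.356 1.893
v -3.912 1.191 1.524
v -3.085 3.041 0.47
v -3.569 1.823 2.098
v -3.77 3.138 0.339
v -4.254 1.921 1.968
v -4.255 2.808 -0.051
v -4.739 1.591 1.577
v -4.255 2.244 -0.473
v -4.739 1.027 1.156
v -3.771 1.777 -0.678
v -4.255 0.559 0.95
v -3.086 1.679 -0.548
v -3.57 0.462 1.081
v -2.601 2.009 -0.157
v -3.085 0.792 1.471
f 2 1 5
f 2 5 3
f 3 5 6
f 3 6 4
f 5 1 7
f 5 7 6
f 6 7 8
f 6 8 4
f 7 1 9
f 7 9 8
f 8 9 10
f 8 10 4
f 9 1 11
f 9 11 10
f 10 11 12
f 10 12 4
f 11 1 13
f 11 13 12
f 12 13 14
f 12 14 4
f 13 1 15
f 13 15 14
f 14 15 16
f 14 16 4
f 15 1 17
f 15 17 16
f 16 17 18
f 16 18 4
f 17 1 2
f 17 2 18
f 18 2 3
f 18 3 4
f 20 19 23
f 20 23 21
f 21 23 24
f 21 24 22
f 23 19 25
f 23 25 24
f 24 25 26
f 24 26 22
f 25 19 27
f 25 27 26
f 26 27 28
f 26 28 22
f 27 19 29
f 27 29 28
f 28 29 30
f 28 30 22
f 29 19 31
f 29 31 30
f 30 31 32
f 30 32 22
f 31 19 33
f 31 33 32
f 32 33 34
f 32 34 22
f 33 19 35
f 33 35 34
f 34 35 36
f 34 36 22
f 35 19 20
f 35 20 36
f 36 20 21
f 36 21 22



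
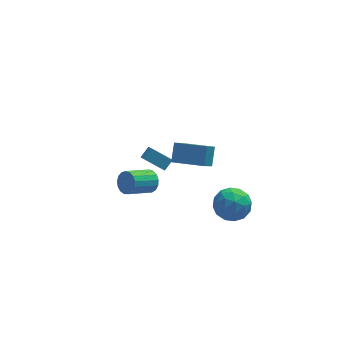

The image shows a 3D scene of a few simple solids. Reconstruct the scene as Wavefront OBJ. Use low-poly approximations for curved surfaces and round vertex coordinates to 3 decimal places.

v -2.95 -3.404 2.304
v -2.569 -3.488 2.909
v -3.929 -4.101 3.681
v -4.31 -4.016 3.076
v -2.697 -3.169 2.936
v -4.058 -3.782 3.708
v -2.883 -2.904 2.819
v -4.244 -3.517 3.59
v -3.084 -2.754 2.583
v -4.445 -3.366 3.354
v -3.255 -2.752 2.284
v -4.616 -3.364 3.055
v -3.355 -2.9 1.989
v -4.716 -3.512 2.76
v -3.363 -3.163 1.766
v -4.724 -3.775 2.538
v -3.276 -3.481 1.667
v -4.637 -4.094 2.439
v -3.114 -3.782 1.714
v -4.475 -4.394 2.485
v -2.915 -3.996 1.896
v -4.275 -4.608 2.667
v -2.723 -4.074 2.171
v -4.084 -4.687 2.943
v -2.583 -3.999 2.477
v -3.944 -4.612 3.249
v -2.528 -3.788 2.744
v -3.889 -4.4 3.515
v -2.261 4.266 -3.705
v -2.181 3.573 -3.152
v -1.725 4.706 -3.231
v -1.645 4.012 -2.678
v -1.115 3.748 -4.522
v -1.035 3.054 -3.969
v -0.579 4.187 -4.048
v -0.499 3.494 -3.495
v -0.21 2.789 -3.032
v -0.832 2.004 -2.068
v 0.112 3.664 -2.113
v -0.51 2.88 -1.148
v 1.51 1.82 -2.712
v 0.888 1.036 -1.747
v 1.832 2.696 -1.792
v 1.21 1.911 -0.828
v 2.305 -2.174 -0.871
v 2.91 -2.5 -1.8
v 0.71 -2.54 -1.78
v 1.315 -2.866 -2.709
v 1.336 -3.512 -1.75
v 2.321 -3.286 -1.188
v 1.299 -1.754 -2.392
v 2.284 -1.528 -1.83
v 2.288 -2.241 -2.741
v 2.311 -3.327 -2.344
v 1.309 -1.713 -1.236
v 1.332 -2.799 -0.839
v 2.747 -2.305 -1.256
v 0.873 -2.735 -2.324
v 0.885 -3.115 -1.76
v 1.241 -3.307 -2.307
v 2.401 -2.766 -0.896
v 2.757 -2.958 -1.442
v 1.832 -3.553 -1.413
v 0.863 -2.082 -2.138
v 1.219 -2.274 -2.684
v 2.379 -1.733 -1.273
v 2.735 -1.925 -1.82
v 1.788 -1.487 -2.167
v 2.737 -2.345 -2.355
v 1.8 -2.56 -2.889
v 1.79 -1.906 -2.703
v 2.37 -1.773 -2.372
v 2.751 -2.983 -2.122
v 1.814 -3.198 -2.656
v 1.826 -3.578 -2.092
v 2.405 -3.445 -1.762
v 2.386 -2.831 -2.674
v 1.806 -1.842 -0.924
v 0.869 -2.057 -1.458
v 1.215 -1.595 -1.818
v 1.794 -1.462 -1.488
v 1.82 -2.48 -0.691
v 0.883 -2.695 -1.225
v 1.25 -3.267 -1.208
v 1.83 -3.134 -0.877
v 1.234 -2.209 -0.906
f 2 1 5
f 2 5 3
f 3 5 6
f 3 6 4
f 5 1 7
f 5 7 6
f 6 7 8
f 6 8 4
f 7 1 9
f 7 9 8
f 8 9 10
f 8 10 4
f 9 1 11
f 9 11 10
f 10 11 12
f 10 12 4
f 11 1 13
f 11 13 12
f 12 13 14
f 12 14 4
f 13 1 15
f 13 15 14
f 14 15 16
f 14 16 4
f 15 1 17
f 15 17 16
f 16 17 18
f 16 18 4
f 17 1 19
f 17 19 18
f 18 19 20
f 18 20 4
f 19 1 21
f 19 21 20
f 20 21 22
f 20 22 4
f 21 1 23
f 21 23 22
f 22 23 24
f 22 24 4
f 23 1 25
f 23 25 24
f 24 25 26
f 24 26 4
f 25 1 27
f 25 27 26
f 26 27 28
f 26 28 4
f 27 1 2
f 27 2 28
f 28 2 3
f 28 3 4
f 30 32 29
f 33 30 29
f 29 32 31
f 31 33 29
f 30 36 32
f 34 30 33
f 34 36 30
f 32 36 31
f 35 33 31
f 31 36 35
f 35 34 33
f 36 34 35
f 38 40 37
f 41 38 37
f 37 40 39
f 39 41 37
f 38 44 40
f 42 38 41
f 42 44 38
f 40 44 39
f 43 41 39
f 39 44 43
f 43 42 41
f 44 42 43
f 45 82 61
f 82 56 85
f 61 85 50
f 82 85 61
f 45 61 57
f 61 50 62
f 57 62 46
f 61 62 57
f 45 57 66
f 57 46 67
f 66 67 52
f 57 67 66
f 45 66 78
f 66 52 81
f 78 81 55
f 66 81 78
f 45 78 82
f 78 55 86
f 82 86 56
f 78 86 82
f 46 62 73
f 62 50 76
f 73 76 54
f 62 76 73
f 50 85 63
f 85 56 84
f 63 84 49
f 85 84 63
f 56 86 83
f 86 55 79
f 83 79 47
f 86 79 83
f 55 81 80
f 81 52 68
f 80 68 51
f 81 68 80
f 52 67 72
f 67 46 69
f 72 69 53
f 67 69 72
f 48 74 60
f 74 54 75
f 60 75 49
f 74 75 60
f 48 60 58
f 60 49 59
f 58 59 47
f 60 59 58
f 48 58 65
f 58 47 64
f 65 64 51
f 58 64 65
f 48 65 70
f 65 51 71
f 70 71 53
f 65 71 70
f 48 70 74
f 70 53 77
f 74 77 54
f 70 77 74
f 49 75 63
f 75 54 76
f 63 76 50
f 75 76 63
f 47 59 83
f 59 49 84
f 83 84 56
f 59 84 83
f 51 64 80
f 64 47 79
f 80 79 55
f 64 79 80
f 53 71 72
f 71 51 68
f 72 68 52
f 71 68 72
f 54 77 73
f 77 53 69
f 73 69 46
f 77 69 73



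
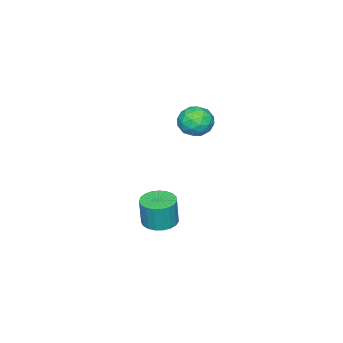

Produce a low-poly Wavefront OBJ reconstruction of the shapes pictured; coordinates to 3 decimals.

v -2.316 -2.455 -3.276
v -1.721 -1.851 -3.341
v -1.57 -1.841 -1.869
v -2.164 -2.445 -1.804
v -2.017 -1.66 -3.312
v -1.866 -1.65 -1.84
v -2.364 -1.607 -3.277
v -2.213 -1.596 -1.805
v -2.704 -1.7 -3.242
v -2.552 -1.689 -1.769
v -2.976 -1.923 -3.212
v -2.824 -1.913 -1.74
v -3.134 -2.239 -3.194
v -2.982 -2.229 -1.721
v -3.15 -2.592 -3.189
v -2.999 -2.582 -1.717
v -3.022 -2.921 -3.2
v -2.871 -2.911 -1.728
v -2.772 -3.17 -3.224
v -2.621 -3.16 -1.752
v -2.443 -3.295 -3.257
v -2.292 -3.285 -1.785
v -2.092 -3.275 -3.293
v -1.941 -3.265 -1.821
v -1.78 -3.113 -3.327
v -1.629 -3.103 -1.854
v -1.56 -2.838 -3.351
v -1.409 -2.827 -1.879
v -1.471 -2.496 -3.363
v -1.32 -2.485 -1.89
v -1.528 -2.147 -3.359
v -1.377 -2.137 -1.887
v -2.903 -0.636 2.64
v -2.387 -1.249 3.011
v -3.973 -1.011 3.509
v -3.457 -1.624 3.88
v -3.288 -0.767 4.01
v -2.626 -0.535 3.472
v -3.734 -1.725 3.048
v -3.072 -1.493 2.51
v -2.9 -1.922 3.263
v -2.625 -1.33 3.858
v -3.735 -0.93 2.662
v -3.46 -0.338 3.257
v -2.551 -0.91 2.749
v -3.809 -1.35 3.771
v -3.71 -0.846 3.847
v -3.406 -1.207 4.065
v -2.692 -0.49 3.02
v -2.388 -0.85 3.238
v -2.918 -0.567 3.825
v -3.972 -1.41 3.282
v -3.668 -1.77 3.5
v -2.954 -1.053 2.455
v -2.65 -1.414 2.673
v -3.442 -1.693 2.695
v -2.549 -1.666 3.116
v -3.179 -1.886 3.627
v -3.341 -1.945 3.137
v -2.952 -1.809 2.821
v -2.387 -1.318 3.465
v -3.017 -1.538 3.976
v -2.917 -1.034 4.052
v -2.528 -0.898 3.736
v -2.689 -1.713 3.613
v -3.343 -0.722 2.544
v -3.973 -0.942 3.055
v -3.832 -1.362 2.784
v -3.443 -1.226 2.468
v -3.181 -0.374 2.893
v -3.811 -0.594 3.404
v -3.408 -0.451 3.699
v -3.019 -0.315 3.383
v -3.671 -0.547 2.907
f 2 1 5
f 2 5 3
f 3 5 6
f 3 6 4
f 5 1 7
f 5 7 6
f 6 7 8
f 6 8 4
f 7 1 9
f 7 9 8
f 8 9 10
f 8 10 4
f 9 1 11
f 9 11 10
f 10 11 12
f 10 12 4
f 11 1 13
f 11 13 12
f 12 13 14
f 12 14 4
f 13 1 15
f 13 15 14
f 14 15 16
f 14 16 4
f 15 1 17
f 15 17 16
f 16 17 18
f 16 18 4
f 17 1 19
f 17 19 18
f 18 19 20
f 18 20 4
f 19 1 21
f 19 21 20
f 20 21 22
f 20 22 4
f 21 1 23
f 21 23 22
f 22 23 24
f 22 24 4
f 23 1 25
f 23 25 24
f 24 25 26
f 24 26 4
f 25 1 27
f 25 27 26
f 26 27 28
f 26 28 4
f 27 1 29
f 27 29 28
f 28 29 30
f 28 30 4
f 29 1 31
f 29 31 30
f 30 31 32
f 30 32 4
f 31 1 2
f 31 2 32
f 32 2 3
f 32 3 4
f 33 70 49
f 70 44 73
f 49 73 38
f 70 73 49
f 33 49 45
f 49 38 50
f 45 50 34
f 49 50 45
f 33 45 54
f 45 34 55
f 54 55 40
f 45 55 54
f 33 54 66
f 54 40 69
f 66 69 43
f 54 69 66
f 33 66 70
f 66 43 74
f 70 74 44
f 66 74 70
f 34 50 61
f 50 38 64
f 61 64 42
f 50 64 61
f 38 73 51
f 73 44 72
f 51 72 37
f 73 72 51
f 44 74 71
f 74 43 67
f 71 67 35
f 74 67 71
f 43 69 68
f 69 40 56
f 68 56 39
f 69 56 68
f 40 55 60
f 55 34 57
f 60 57 41
f 55 57 60
f 36 62 48
f 62 42 63
f 48 63 37
f 62 63 48
f 36 48 46
f 48 37 47
f 46 47 35
f 48 47 46
f 36 46 53
f 46 35 52
f 53 52 39
f 46 52 53
f 36 53 58
f 53 39 59
f 58 59 41
f 53 59 58
f 36 58 62
f 58 41 65
f 62 65 42
f 58 65 62
f 37 63 51
f 63 42 64
f 51 64 38
f 63 64 51
f 35 47 71
f 47 37 72
f 71 72 44
f 47 72 71
f 39 52 68
f 52 35 67
f 68 67 43
f 52 67 68
f 41 59 60
f 59 39 56
f 60 56 40
f 59 56 60
f 42 65 61
f 65 41 57
f 61 57 34
f 65 57 61



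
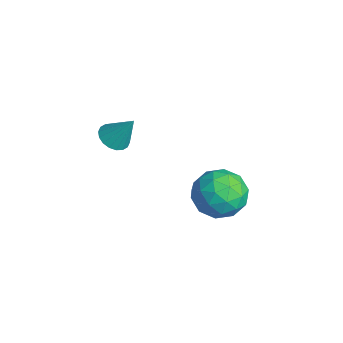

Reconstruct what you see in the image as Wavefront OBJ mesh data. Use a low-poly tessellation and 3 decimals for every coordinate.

v 0.311 1.314 -1.467
v 0.745 2.03 -2.325
v 2.095 1.11 -0.735
v 2.529 1.826 -1.593
v 1.826 2.278 -0.734
v 0.723 2.404 -1.187
v 2.117 0.736 -1.873
v 1.014 0.862 -2.326
v 1.861 1.672 -2.576
v 1.681 2.626 -1.872
v 1.159 0.514 -1.188
v 0.979 1.468 -0.484
v 0.371 1.69 -1.96
v 2.469 1.45 -1.1
v 2.056 1.716 -0.595
v 2.311 2.137 -1.099
v 0.358 1.91 -1.291
v 0.613 2.331 -1.795
v 1.249 2.477 -0.86
v 2.227 0.809 -1.265
v 2.482 1.23 -1.769
v 0.529 1.003 -1.961
v 0.784 1.424 -2.465
v 1.591 0.663 -2.2
v 1.282 1.9 -2.612
v 2.331 1.781 -2.182
v 2.089 1.14 -2.347
v 1.44 1.214 -2.613
v 1.176 2.461 -2.198
v 2.225 2.341 -1.768
v 1.812 2.607 -1.263
v 1.164 2.681 -1.529
v 1.832 2.251 -2.346
v 0.615 0.799 -1.292
v 1.664 0.679 -0.862
v 1.676 0.459 -1.531
v 1.028 0.533 -1.797
v 0.509 1.359 -0.878
v 1.558 1.24 -0.448
v 1.4 1.926 -0.447
v 0.751 2 -0.713
v 1.008 0.889 -0.714
v 0.692 -2.405 2.519
v 1.072 -2.958 2.631
v 1.228 -1.795 3.721
v 1.253 -2.785 2.462
v 1.324 -2.536 2.304
v 1.27 -2.262 2.189
v 1.101 -2.015 2.14
v 0.851 -1.846 2.165
v 0.57 -1.788 2.261
v 0.313 -1.851 2.407
v 0.131 -2.025 2.576
v 0.061 -2.273 2.734
v 0.115 -2.548 2.849
v 0.284 -2.794 2.898
v 0.533 -2.963 2.873
v 0.815 -3.022 2.777
f 1 38 17
f 38 12 41
f 17 41 6
f 38 41 17
f 1 17 13
f 17 6 18
f 13 18 2
f 17 18 13
f 1 13 22
f 13 2 23
f 22 23 8
f 13 23 22
f 1 22 34
f 22 8 37
f 34 37 11
f 22 37 34
f 1 34 38
f 34 11 42
f 38 42 12
f 34 42 38
f 2 18 29
f 18 6 32
f 29 32 10
f 18 32 29
f 6 41 19
f 41 12 40
f 19 40 5
f 41 40 19
f 12 42 39
f 42 11 35
f 39 35 3
f 42 35 39
f 11 37 36
f 37 8 24
f 36 24 7
f 37 24 36
f 8 23 28
f 23 2 25
f 28 25 9
f 23 25 28
f 4 30 16
f 30 10 31
f 16 31 5
f 30 31 16
f 4 16 14
f 16 5 15
f 14 15 3
f 16 15 14
f 4 14 21
f 14 3 20
f 21 20 7
f 14 20 21
f 4 21 26
f 21 7 27
f 26 27 9
f 21 27 26
f 4 26 30
f 26 9 33
f 30 33 10
f 26 33 30
f 5 31 19
f 31 10 32
f 19 32 6
f 31 32 19
f 3 15 39
f 15 5 40
f 39 40 12
f 15 40 39
f 7 20 36
f 20 3 35
f 36 35 11
f 20 35 36
f 9 27 28
f 27 7 24
f 28 24 8
f 27 24 28
f 10 33 29
f 33 9 25
f 29 25 2
f 33 25 29
f 44 43 46
f 44 46 45
f 46 43 47
f 46 47 45
f 47 43 48
f 47 48 45
f 48 43 49
f 48 49 45
f 49 43 50
f 49 50 45
f 50 43 51
f 50 51 45
f 51 43 52
f 51 52 45
f 52 43 53
f 52 53 45
f 53 43 54
f 53 54 45
f 54 43 55
f 54 55 45
f 55 43 56
f 55 56 45
f 56 43 57
f 56 57 45
f 57 43 58
f 57 58 45
f 58 43 44
f 58 44 45



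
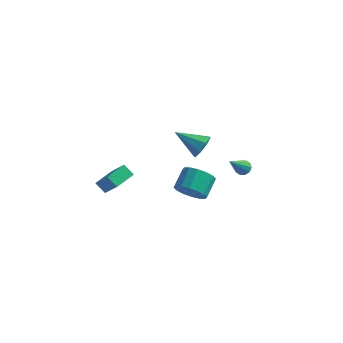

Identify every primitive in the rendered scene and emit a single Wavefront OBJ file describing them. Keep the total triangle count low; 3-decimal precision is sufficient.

v 3.288 4.402 -3.849
v 3.549 4.015 -4.12
v 2.872 3.018 -2.271
v 3.77 4.171 -3.925
v 3.807 4.416 -3.701
v 3.645 4.655 -3.533
v 3.347 4.798 -3.487
v 3.026 4.789 -3.579
v 2.805 4.633 -3.774
v 2.769 4.388 -3.998
v 2.93 4.149 -4.165
v 3.228 4.006 -4.212
v 1.689 1.591 -0.138
v 2.105 1.233 0.549
v 0.051 1.489 0.798
v 2.082 1.905 0.584
v 1.83 2.394 0.195
v 1.494 2.412 -0.389
v 1.273 1.95 -0.826
v 1.296 1.278 -0.86
v 1.549 0.789 -0.472
v 1.884 0.771 0.112
v 2.936 -3.974 0.726
v 3.514 -4.408 1.372
v 3.623 -3.24 2.06
v 3.044 -2.806 1.414
v 3.824 -4.229 1.02
v 3.933 -3.061 1.708
v 3.896 -3.982 0.589
v 4.004 -2.814 1.277
v 3.711 -3.733 0.194
v 3.819 -2.565 0.883
v 3.318 -3.548 -0.057
v 3.426 -2.38 0.631
v 2.822 -3.477 -0.099
v 2.93 -2.309 0.589
v 2.357 -3.54 0.08
v 2.466 -2.372 0.768
v 2.047 -3.719 0.432
v 2.156 -2.551 1.12
v 1.976 -3.966 0.863
v 2.084 -2.798 1.551
v 2.161 -4.215 1.257
v 2.269 -3.047 1.946
v 2.554 -4.4 1.509
v 2.662 -3.232 2.197
v 3.05 -4.471 1.551
v 3.158 -3.303 2.239
v -2.046 -4.068 -0.754
v -2.678 -3.902 -0.226
v -1.537 -2.861 -0.527
v -2.169 -2.694 0.001
v -1.031 -4.766 0.679
v -1.663 -4.599 1.207
v -0.522 -3.558 0.906
v -1.154 -3.392 1.434
f 2 1 4
f 2 4 3
f 4 1 5
f 4 5 3
f 5 1 6
f 5 6 3
f 6 1 7
f 6 7 3
f 7 1 8
f 7 8 3
f 8 1 9
f 8 9 3
f 9 1 10
f 9 10 3
f 10 1 11
f 10 11 3
f 11 1 12
f 11 12 3
f 12 1 2
f 12 2 3
f 14 13 16
f 14 16 15
f 16 13 17
f 16 17 15
f 17 13 18
f 17 18 15
f 18 13 19
f 18 19 15
f 19 13 20
f 19 20 15
f 20 13 21
f 20 21 15
f 21 13 22
f 21 22 15
f 22 13 14
f 22 14 15
f 24 23 27
f 24 27 25
f 25 27 28
f 25 28 26
f 27 23 29
f 27 29 28
f 28 29 30
f 28 30 26
f 29 23 31
f 29 31 30
f 30 31 32
f 30 32 26
f 31 23 33
f 31 33 32
f 32 33 34
f 32 34 26
f 33 23 35
f 33 35 34
f 34 35 36
f 34 36 26
f 35 23 37
f 35 37 36
f 36 37 38
f 36 38 26
f 37 23 39
f 37 39 38
f 38 39 40
f 38 40 26
f 39 23 41
f 39 41 40
f 40 41 42
f 40 42 26
f 41 23 43
f 41 43 42
f 42 43 44
f 42 44 26
f 43 23 45
f 43 45 44
f 44 45 46
f 44 46 26
f 45 23 47
f 45 47 46
f 46 47 48
f 46 48 26
f 47 23 24
f 47 24 48
f 48 24 25
f 48 25 26
f 50 52 49
f 53 50 49
f 49 52 51
f 51 53 49
f 50 56 52
f 54 50 53
f 54 56 50
f 52 56 51
f 55 53 51
f 51 56 55
f 55 54 53
f 56 54 55

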